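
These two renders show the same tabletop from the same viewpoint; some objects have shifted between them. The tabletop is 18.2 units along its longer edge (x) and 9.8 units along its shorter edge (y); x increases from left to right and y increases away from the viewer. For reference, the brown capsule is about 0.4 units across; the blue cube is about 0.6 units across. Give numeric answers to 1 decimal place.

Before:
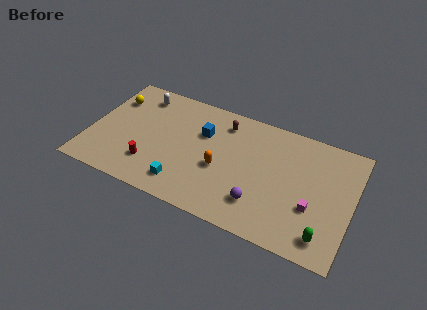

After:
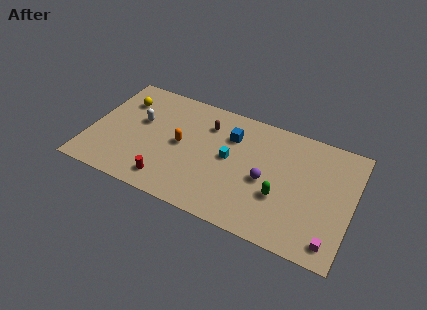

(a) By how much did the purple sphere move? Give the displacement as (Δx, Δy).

(0.2, 2.0)

From the two frames, the purple sphere sits at roughly (12.1, 2.4) before and (12.3, 4.4) after.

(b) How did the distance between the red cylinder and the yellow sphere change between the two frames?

+1.2

Before: roughly 5.7 units apart; after: 6.9. That's 1.2 units further apart.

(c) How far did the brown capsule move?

1.3

The brown capsule was near (9.0, 8.0) before and (7.9, 7.4) after, so it travelled √(1.1² + 0.6²) ≈ 1.3 units.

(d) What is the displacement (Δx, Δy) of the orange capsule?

(-2.9, 0.9)

The orange capsule started near (9.2, 4.1) and ended near (6.3, 5.0).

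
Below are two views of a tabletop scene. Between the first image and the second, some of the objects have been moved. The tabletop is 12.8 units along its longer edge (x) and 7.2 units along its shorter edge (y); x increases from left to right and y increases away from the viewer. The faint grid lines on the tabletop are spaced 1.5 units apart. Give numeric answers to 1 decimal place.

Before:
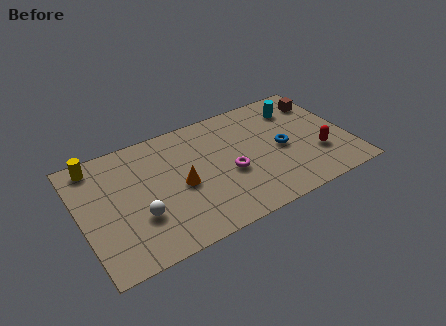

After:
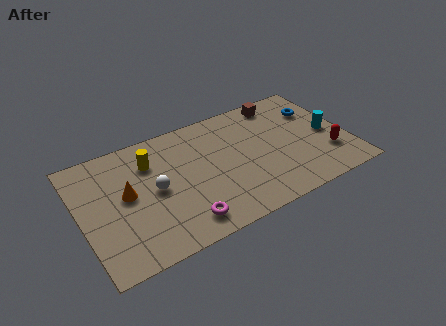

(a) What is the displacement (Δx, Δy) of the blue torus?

(2.0, 1.7)

The blue torus was at about (9.6, 3.4) and moved to about (11.6, 5.1).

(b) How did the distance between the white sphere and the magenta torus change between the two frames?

-1.8

The distance was about 4.4 in the first image and 2.6 in the second, so they moved 1.8 units closer together.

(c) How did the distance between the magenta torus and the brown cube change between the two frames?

+2.0

They were about 5.5 units apart before and 7.5 after — 2.0 units further apart.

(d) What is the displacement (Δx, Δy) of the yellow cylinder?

(2.5, -1.0)

The yellow cylinder was at about (1.0, 6.3) and moved to about (3.5, 5.3).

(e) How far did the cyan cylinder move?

2.5

The cyan cylinder was near (10.7, 5.6) before and (11.9, 3.4) after, so it travelled √(1.2² + 2.2²) ≈ 2.5 units.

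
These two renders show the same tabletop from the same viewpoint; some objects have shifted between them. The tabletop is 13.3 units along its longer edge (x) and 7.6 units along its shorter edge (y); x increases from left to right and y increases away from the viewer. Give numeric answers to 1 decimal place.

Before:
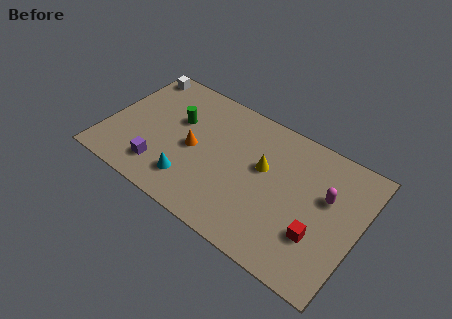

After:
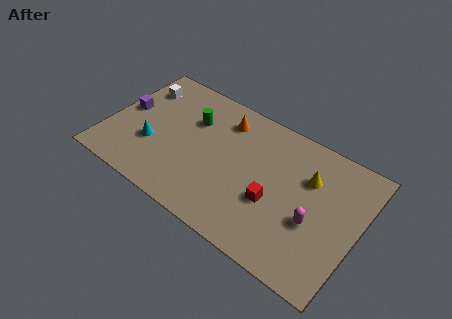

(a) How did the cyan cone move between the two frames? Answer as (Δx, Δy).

(-2.3, 1.0)

From the two frames, the cyan cone sits at roughly (4.8, 1.7) before and (2.5, 2.7) after.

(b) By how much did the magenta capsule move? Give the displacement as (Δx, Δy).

(-0.4, -1.7)

The magenta capsule was at about (11.5, 4.7) and moved to about (11.1, 3.0).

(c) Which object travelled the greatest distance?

the purple cube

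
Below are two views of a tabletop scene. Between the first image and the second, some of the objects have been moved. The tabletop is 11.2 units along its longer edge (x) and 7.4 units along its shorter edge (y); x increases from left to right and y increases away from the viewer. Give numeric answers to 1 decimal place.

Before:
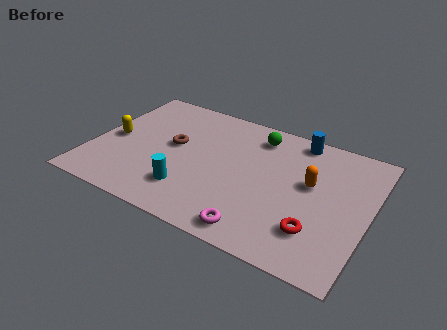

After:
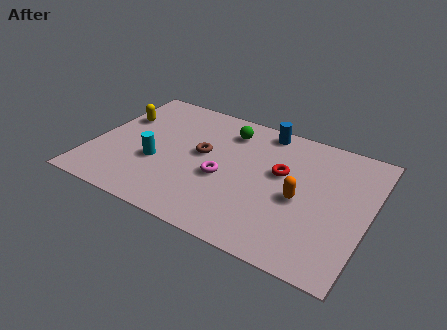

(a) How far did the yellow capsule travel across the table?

1.4

The yellow capsule moved from about (0.8, 3.5) to (0.8, 4.9), a distance of √(0.0² + 1.4²) ≈ 1.4.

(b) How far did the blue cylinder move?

1.4

The blue cylinder was near (8.0, 6.6) before and (6.6, 6.6) after, so it travelled √(1.4² + 0.0²) ≈ 1.4 units.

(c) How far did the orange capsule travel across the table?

1.0

The orange capsule was near (8.8, 4.3) before and (8.5, 3.3) after, so it travelled √(0.3² + 1.0²) ≈ 1.0 units.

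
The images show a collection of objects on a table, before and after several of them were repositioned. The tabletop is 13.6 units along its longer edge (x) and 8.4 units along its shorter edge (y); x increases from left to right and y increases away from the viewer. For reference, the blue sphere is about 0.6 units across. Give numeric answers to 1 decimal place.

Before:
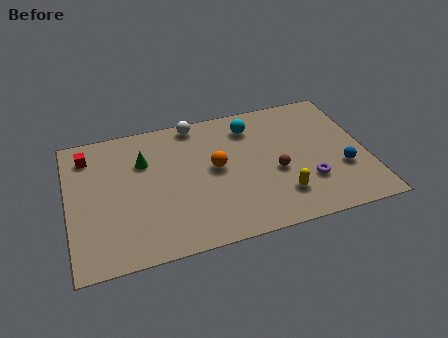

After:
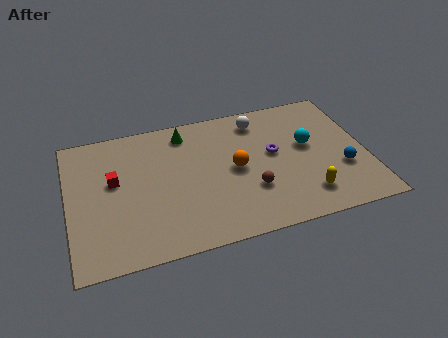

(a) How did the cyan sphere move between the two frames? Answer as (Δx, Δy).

(2.5, -1.9)

From the two frames, the cyan sphere sits at roughly (8.5, 6.7) before and (11.0, 4.8) after.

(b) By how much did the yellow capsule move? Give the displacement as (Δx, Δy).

(1.1, -0.3)

The yellow capsule was at about (9.5, 2.0) and moved to about (10.6, 1.7).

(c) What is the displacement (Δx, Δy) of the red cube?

(1.1, -1.9)

The red cube started near (1.0, 6.8) and ended near (2.1, 4.9).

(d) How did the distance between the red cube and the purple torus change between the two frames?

-3.4

Before: roughly 10.7 units apart; after: 7.3. That's 3.4 units closer together.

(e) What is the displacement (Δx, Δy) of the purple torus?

(-1.4, 2.2)

The purple torus started near (10.8, 2.5) and ended near (9.4, 4.7).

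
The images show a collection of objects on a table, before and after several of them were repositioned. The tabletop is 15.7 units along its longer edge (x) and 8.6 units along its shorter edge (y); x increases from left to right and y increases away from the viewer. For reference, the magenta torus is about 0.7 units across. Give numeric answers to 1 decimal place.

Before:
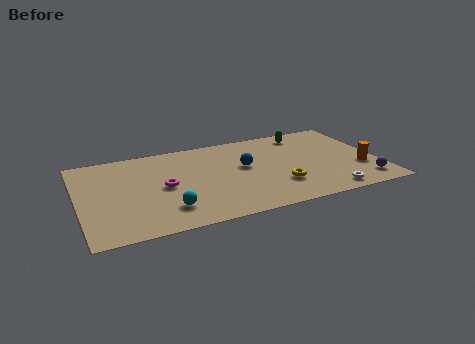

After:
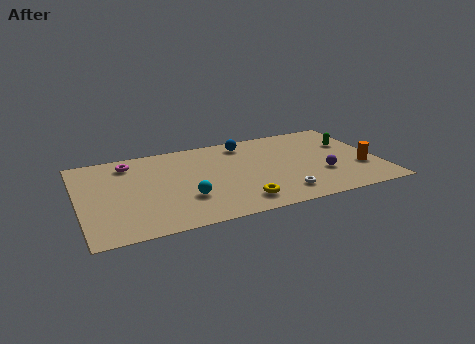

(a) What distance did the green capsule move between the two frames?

2.8

The green capsule moved from about (12.2, 7.3) to (14.4, 5.6), a distance of √(2.2² + 1.7²) ≈ 2.8.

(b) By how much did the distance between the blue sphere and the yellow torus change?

+3.0

The distance was about 2.9 in the first image and 5.9 in the second, so they moved 3.0 units further apart.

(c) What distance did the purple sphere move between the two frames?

2.5

From (14.7, 1.5) to (12.6, 2.9), the purple sphere covered √(2.1² + 1.4²) ≈ 2.5 units.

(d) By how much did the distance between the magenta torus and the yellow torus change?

+1.6

The distance was about 6.1 in the first image and 7.7 in the second, so they moved 1.6 units further apart.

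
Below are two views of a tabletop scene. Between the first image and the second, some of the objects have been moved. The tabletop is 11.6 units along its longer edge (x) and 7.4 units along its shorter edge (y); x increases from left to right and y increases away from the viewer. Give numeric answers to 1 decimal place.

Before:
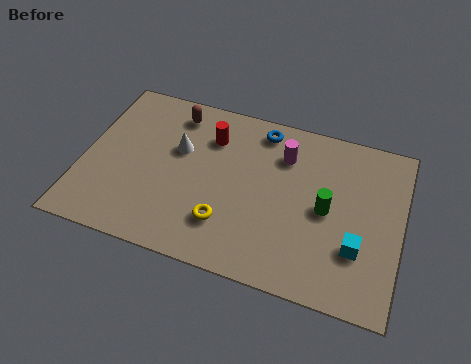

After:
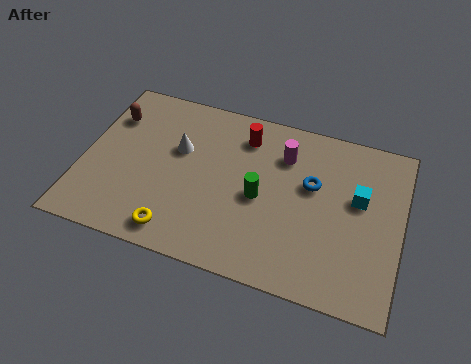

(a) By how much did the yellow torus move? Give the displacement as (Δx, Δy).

(-1.7, -0.9)

The yellow torus was at about (5.4, 1.9) and moved to about (3.7, 1.0).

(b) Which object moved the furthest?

the blue torus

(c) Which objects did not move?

the white cone and the magenta cylinder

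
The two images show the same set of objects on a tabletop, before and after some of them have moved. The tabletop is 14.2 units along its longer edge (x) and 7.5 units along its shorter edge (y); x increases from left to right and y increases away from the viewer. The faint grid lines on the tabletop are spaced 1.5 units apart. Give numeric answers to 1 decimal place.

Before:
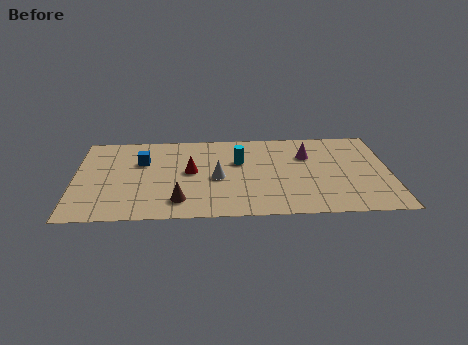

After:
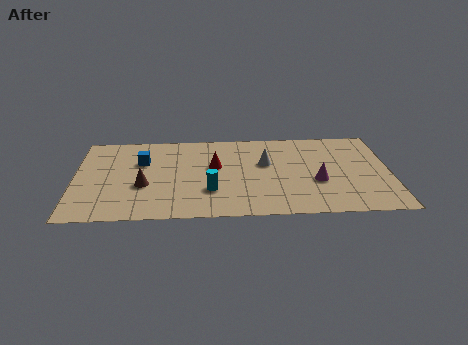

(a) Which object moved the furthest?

the cyan cylinder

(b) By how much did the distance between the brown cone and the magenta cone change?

+0.9

The distance was about 6.9 in the first image and 7.8 in the second, so they moved 0.9 units further apart.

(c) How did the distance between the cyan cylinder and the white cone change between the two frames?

+1.7

Before: roughly 1.7 units apart; after: 3.4. That's 1.7 units further apart.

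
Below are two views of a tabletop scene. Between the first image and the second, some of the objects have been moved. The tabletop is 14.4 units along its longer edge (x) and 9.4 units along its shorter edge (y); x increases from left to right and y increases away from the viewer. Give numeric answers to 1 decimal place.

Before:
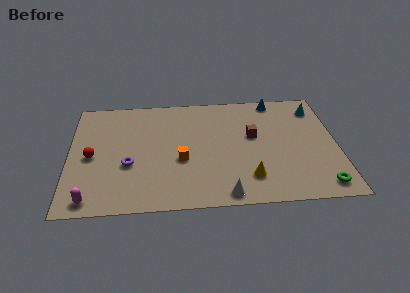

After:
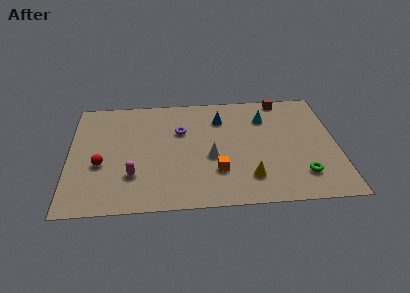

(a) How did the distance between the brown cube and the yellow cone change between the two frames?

+3.4

The distance was about 3.4 in the first image and 6.8 in the second, so they moved 3.4 units further apart.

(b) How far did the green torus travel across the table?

1.3

From (13.4, 1.2) to (12.4, 2.1), the green torus covered √(1.0² + 0.9²) ≈ 1.3 units.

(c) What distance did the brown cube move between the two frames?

3.5

From (9.9, 5.5) to (11.6, 8.6), the brown cube covered √(1.7² + 3.1²) ≈ 3.5 units.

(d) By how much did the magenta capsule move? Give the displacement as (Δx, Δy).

(2.2, 1.7)

The magenta capsule started near (1.2, 1.0) and ended near (3.4, 2.7).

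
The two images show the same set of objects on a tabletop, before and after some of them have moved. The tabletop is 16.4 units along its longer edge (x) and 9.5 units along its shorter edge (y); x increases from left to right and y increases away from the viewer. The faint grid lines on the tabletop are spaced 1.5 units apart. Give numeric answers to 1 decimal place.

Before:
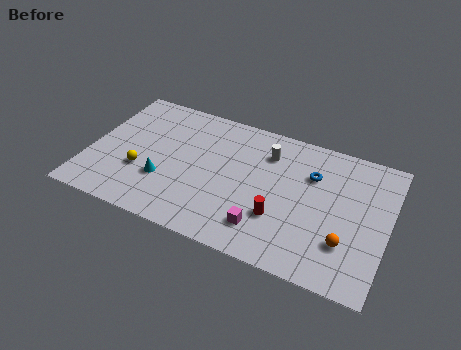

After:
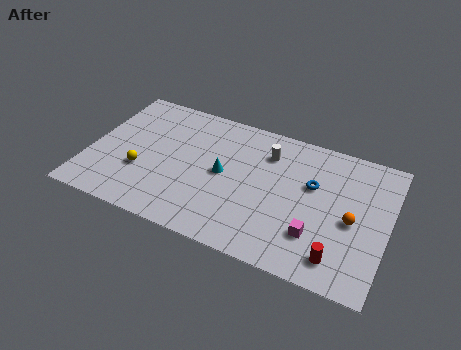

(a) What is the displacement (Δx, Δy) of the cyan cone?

(3.1, 1.7)

The cyan cone started near (4.3, 3.1) and ended near (7.4, 4.8).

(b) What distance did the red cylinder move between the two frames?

3.6

The red cylinder was near (10.7, 3.0) before and (14.0, 1.6) after, so it travelled √(3.3² + 1.4²) ≈ 3.6 units.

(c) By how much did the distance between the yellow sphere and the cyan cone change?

+3.3

The distance was about 1.3 in the first image and 4.6 in the second, so they moved 3.3 units further apart.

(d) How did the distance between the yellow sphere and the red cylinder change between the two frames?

+3.4

Before: roughly 7.7 units apart; after: 11.1. That's 3.4 units further apart.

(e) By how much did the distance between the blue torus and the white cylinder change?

+0.3

The distance was about 2.6 in the first image and 2.9 in the second, so they moved 0.3 units further apart.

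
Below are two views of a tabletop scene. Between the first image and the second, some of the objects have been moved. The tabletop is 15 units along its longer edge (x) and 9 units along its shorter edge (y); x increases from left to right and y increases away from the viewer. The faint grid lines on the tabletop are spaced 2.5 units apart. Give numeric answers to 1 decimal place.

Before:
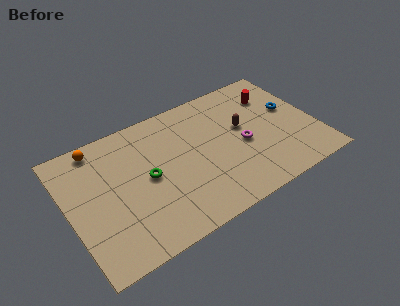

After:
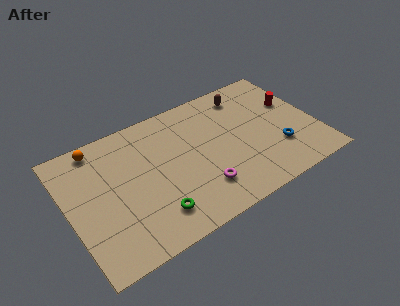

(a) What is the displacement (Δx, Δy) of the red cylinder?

(1.0, -1.1)

The red cylinder started near (12.9, 6.7) and ended near (13.9, 5.6).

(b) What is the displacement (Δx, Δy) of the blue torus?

(-1.2, -2.5)

The blue torus was at about (13.7, 5.2) and moved to about (12.5, 2.7).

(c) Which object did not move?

the orange sphere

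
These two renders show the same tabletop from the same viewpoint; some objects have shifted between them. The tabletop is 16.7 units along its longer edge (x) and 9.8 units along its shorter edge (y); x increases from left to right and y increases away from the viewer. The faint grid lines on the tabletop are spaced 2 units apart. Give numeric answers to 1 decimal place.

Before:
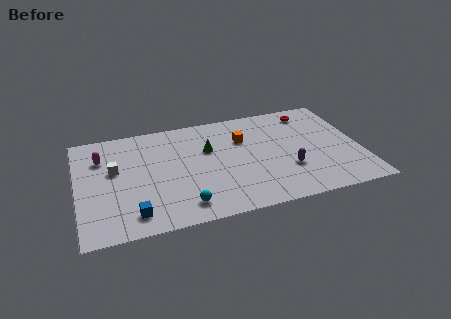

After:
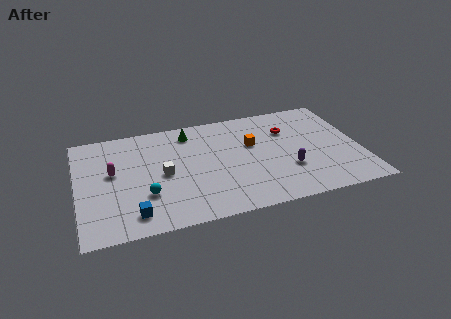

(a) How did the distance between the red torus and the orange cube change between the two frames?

-2.2

The distance was about 4.5 in the first image and 2.3 in the second, so they moved 2.2 units closer together.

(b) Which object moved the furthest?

the white cube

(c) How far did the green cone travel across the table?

2.1

From (7.8, 6.3) to (6.8, 8.2), the green cone covered √(1.0² + 1.9²) ≈ 2.1 units.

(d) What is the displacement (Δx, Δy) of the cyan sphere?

(-2.1, 1.5)

The cyan sphere started near (6.0, 1.6) and ended near (3.9, 3.1).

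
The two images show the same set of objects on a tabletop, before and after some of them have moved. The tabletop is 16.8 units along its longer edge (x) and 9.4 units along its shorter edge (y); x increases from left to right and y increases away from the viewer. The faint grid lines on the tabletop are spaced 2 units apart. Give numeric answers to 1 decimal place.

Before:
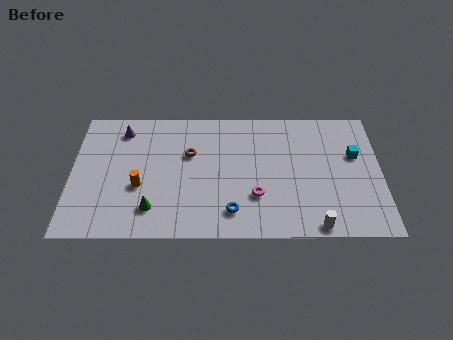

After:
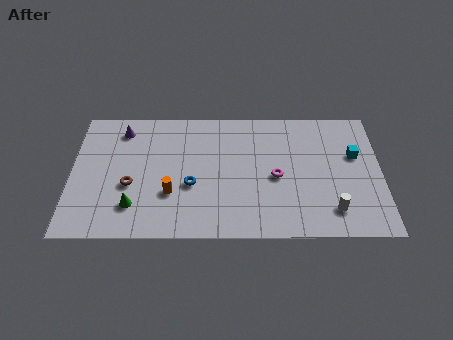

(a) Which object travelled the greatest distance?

the brown torus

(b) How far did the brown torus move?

3.9

The brown torus moved from about (6.4, 6.0) to (3.2, 3.7), a distance of √(3.2² + 2.3²) ≈ 3.9.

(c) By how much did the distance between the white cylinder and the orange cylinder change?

-1.1

The distance was about 9.9 in the first image and 8.8 in the second, so they moved 1.1 units closer together.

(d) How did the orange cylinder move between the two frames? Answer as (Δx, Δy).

(1.7, -0.5)

The orange cylinder started near (3.7, 3.6) and ended near (5.4, 3.1).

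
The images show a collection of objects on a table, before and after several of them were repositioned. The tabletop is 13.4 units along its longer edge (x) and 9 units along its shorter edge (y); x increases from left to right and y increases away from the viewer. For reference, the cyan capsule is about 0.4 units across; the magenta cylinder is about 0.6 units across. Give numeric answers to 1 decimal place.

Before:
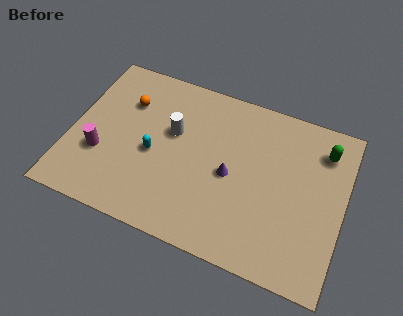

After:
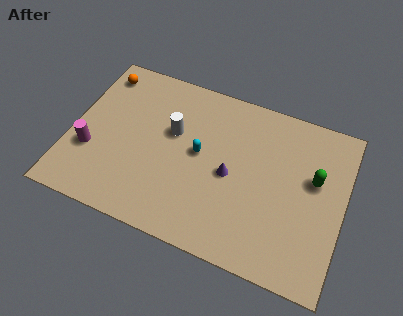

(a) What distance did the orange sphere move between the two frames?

1.9

The orange sphere was near (2.5, 6.4) before and (1.0, 7.6) after, so it travelled √(1.5² + 1.2²) ≈ 1.9 units.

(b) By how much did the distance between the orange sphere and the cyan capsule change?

+3.1

Before: roughly 2.9 units apart; after: 6.0. That's 3.1 units further apart.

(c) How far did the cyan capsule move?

2.3

The cyan capsule moved from about (4.1, 4.0) to (6.3, 4.8), a distance of √(2.2² + 0.8²) ≈ 2.3.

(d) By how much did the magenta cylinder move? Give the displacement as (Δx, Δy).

(-0.5, 0.0)

The magenta cylinder was at about (1.6, 3.1) and moved to about (1.1, 3.1).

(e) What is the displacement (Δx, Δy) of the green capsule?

(-0.3, -1.7)

From the two frames, the green capsule sits at roughly (12.2, 7.1) before and (11.9, 5.4) after.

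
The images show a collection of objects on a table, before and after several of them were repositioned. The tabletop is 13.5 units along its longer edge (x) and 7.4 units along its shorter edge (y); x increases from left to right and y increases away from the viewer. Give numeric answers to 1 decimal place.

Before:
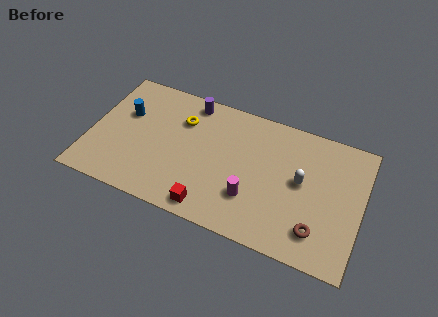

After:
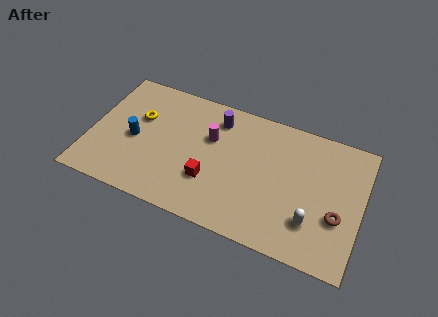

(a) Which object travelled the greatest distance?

the magenta cylinder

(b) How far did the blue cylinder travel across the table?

1.4

The blue cylinder moved from about (1.6, 4.7) to (2.2, 3.4), a distance of √(0.6² + 1.3²) ≈ 1.4.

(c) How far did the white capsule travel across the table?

2.1

The white capsule was near (10.5, 4.0) before and (11.2, 2.0) after, so it travelled √(0.7² + 2.0²) ≈ 2.1 units.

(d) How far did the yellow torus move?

2.2

The yellow torus was near (4.4, 5.3) before and (2.3, 4.7) after, so it travelled √(2.1² + 0.6²) ≈ 2.2 units.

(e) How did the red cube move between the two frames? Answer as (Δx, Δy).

(-0.2, 1.5)

The red cube was at about (6.3, 0.9) and moved to about (6.1, 2.4).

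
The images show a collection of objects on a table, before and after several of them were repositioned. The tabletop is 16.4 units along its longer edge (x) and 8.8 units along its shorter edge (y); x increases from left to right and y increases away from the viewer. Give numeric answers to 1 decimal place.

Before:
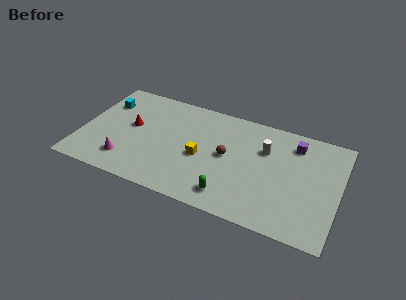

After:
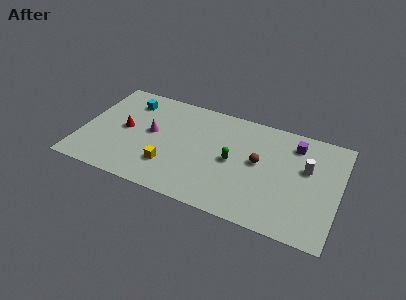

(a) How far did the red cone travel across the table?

0.6

The red cone moved from about (3.1, 4.9) to (2.7, 4.5), a distance of √(0.4² + 0.4²) ≈ 0.6.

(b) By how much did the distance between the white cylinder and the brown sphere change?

+0.4

They were about 2.7 units apart before and 3.1 after — 0.4 units further apart.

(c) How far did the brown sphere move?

2.0

The brown sphere moved from about (9.3, 4.6) to (11.3, 4.8), a distance of √(2.0² + 0.2²) ≈ 2.0.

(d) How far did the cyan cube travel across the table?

1.6

The cyan cube moved from about (1.2, 6.4) to (2.7, 7.0), a distance of √(1.5² + 0.6²) ≈ 1.6.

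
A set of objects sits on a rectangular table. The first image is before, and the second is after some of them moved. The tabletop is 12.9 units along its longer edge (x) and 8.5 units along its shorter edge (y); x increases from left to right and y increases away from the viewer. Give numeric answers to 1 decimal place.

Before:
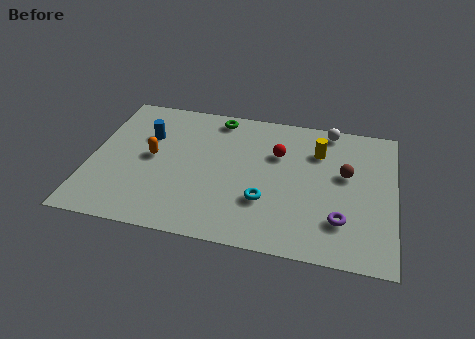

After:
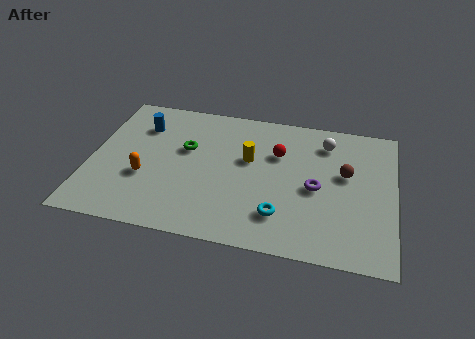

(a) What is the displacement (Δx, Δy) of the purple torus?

(-1.1, 1.7)

From the two frames, the purple torus sits at roughly (10.7, 2.2) before and (9.6, 3.9) after.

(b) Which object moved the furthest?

the yellow cylinder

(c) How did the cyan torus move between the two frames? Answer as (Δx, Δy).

(0.7, -0.7)

From the two frames, the cyan torus sits at roughly (7.5, 2.7) before and (8.2, 2.0) after.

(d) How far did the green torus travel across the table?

2.6

From (5.2, 7.5) to (4.0, 5.2), the green torus covered √(1.2² + 2.3²) ≈ 2.6 units.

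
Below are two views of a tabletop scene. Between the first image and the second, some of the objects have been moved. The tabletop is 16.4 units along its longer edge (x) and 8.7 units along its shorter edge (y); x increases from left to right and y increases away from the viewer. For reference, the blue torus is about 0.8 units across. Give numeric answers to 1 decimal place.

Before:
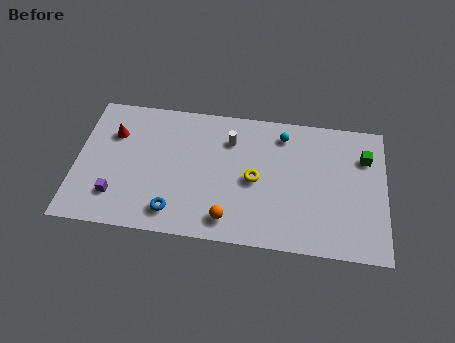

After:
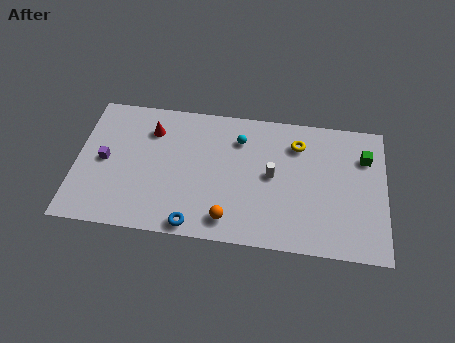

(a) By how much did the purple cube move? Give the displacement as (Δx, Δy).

(-0.7, 2.2)

The purple cube started near (2.2, 2.1) and ended near (1.5, 4.3).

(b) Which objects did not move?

the green cube and the orange sphere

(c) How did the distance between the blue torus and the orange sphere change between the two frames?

-1.0

They were about 2.9 units apart before and 1.9 after — 1.0 units closer together.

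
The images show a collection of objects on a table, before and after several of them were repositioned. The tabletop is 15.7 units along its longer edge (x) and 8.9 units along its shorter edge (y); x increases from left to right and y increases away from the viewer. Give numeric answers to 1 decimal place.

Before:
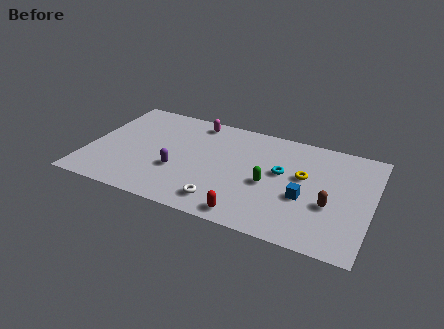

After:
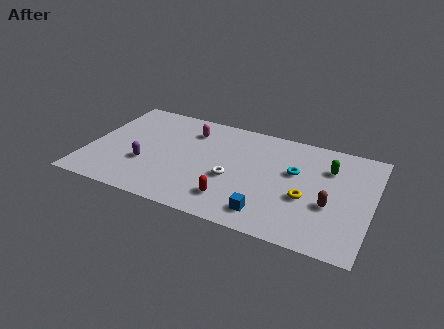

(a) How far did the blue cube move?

2.7

The blue cube was near (12.1, 3.5) before and (10.3, 1.5) after, so it travelled √(1.8² + 2.0²) ≈ 2.7 units.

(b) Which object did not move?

the brown capsule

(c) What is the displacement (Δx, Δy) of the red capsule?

(-1.0, 0.9)

The red capsule started near (9.3, 1.0) and ended near (8.3, 1.9).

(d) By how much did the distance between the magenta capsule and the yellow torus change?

+0.8

The distance was about 6.8 in the first image and 7.6 in the second, so they moved 0.8 units further apart.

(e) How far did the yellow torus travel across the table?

1.7

From (11.9, 5.2) to (12.2, 3.5), the yellow torus covered √(0.3² + 1.7²) ≈ 1.7 units.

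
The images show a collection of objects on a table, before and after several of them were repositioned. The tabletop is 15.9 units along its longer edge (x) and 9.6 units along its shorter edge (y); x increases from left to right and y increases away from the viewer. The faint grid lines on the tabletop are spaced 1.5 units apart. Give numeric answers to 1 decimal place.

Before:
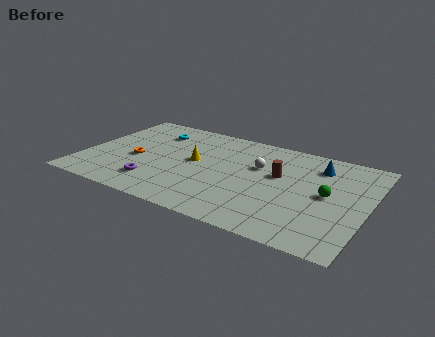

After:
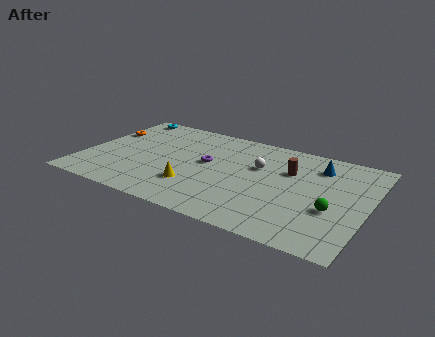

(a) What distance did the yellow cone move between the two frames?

2.5

From (6.2, 5.2) to (6.5, 2.7), the yellow cone covered √(0.3² + 2.5²) ≈ 2.5 units.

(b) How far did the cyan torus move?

2.5

The cyan torus moved from about (3.5, 7.4) to (1.4, 8.7), a distance of √(2.1² + 1.3²) ≈ 2.5.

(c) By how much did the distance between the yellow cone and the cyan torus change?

+4.4

They were about 3.5 units apart before and 7.9 after — 4.4 units further apart.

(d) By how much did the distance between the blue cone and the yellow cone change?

+0.9

Before: roughly 7.1 units apart; after: 8.0. That's 0.9 units further apart.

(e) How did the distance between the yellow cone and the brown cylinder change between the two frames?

+1.4

They were about 4.7 units apart before and 6.1 after — 1.4 units further apart.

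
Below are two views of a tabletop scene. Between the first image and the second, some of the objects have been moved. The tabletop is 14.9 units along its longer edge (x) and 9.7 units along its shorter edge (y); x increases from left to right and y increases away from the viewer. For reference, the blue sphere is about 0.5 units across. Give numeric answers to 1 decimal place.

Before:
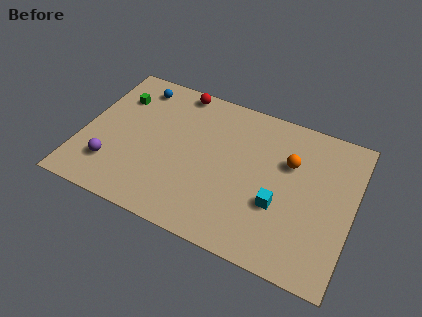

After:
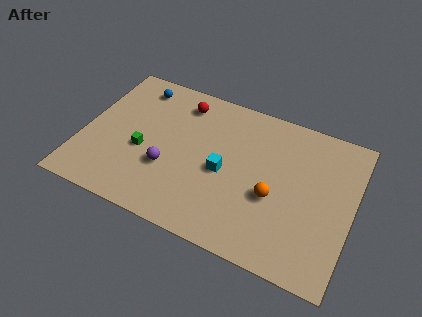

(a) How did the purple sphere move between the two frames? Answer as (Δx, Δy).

(3.0, 1.0)

The purple sphere was at about (1.9, 2.4) and moved to about (4.9, 3.4).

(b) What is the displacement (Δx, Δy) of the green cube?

(1.8, -3.1)

The green cube started near (1.6, 7.1) and ended near (3.4, 4.0).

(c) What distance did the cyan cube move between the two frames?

3.2

The cyan cube moved from about (11.0, 3.5) to (7.9, 4.4), a distance of √(3.1² + 0.9²) ≈ 3.2.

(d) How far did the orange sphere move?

2.6

The orange sphere was near (11.3, 6.4) before and (10.7, 3.9) after, so it travelled √(0.6² + 2.5²) ≈ 2.6 units.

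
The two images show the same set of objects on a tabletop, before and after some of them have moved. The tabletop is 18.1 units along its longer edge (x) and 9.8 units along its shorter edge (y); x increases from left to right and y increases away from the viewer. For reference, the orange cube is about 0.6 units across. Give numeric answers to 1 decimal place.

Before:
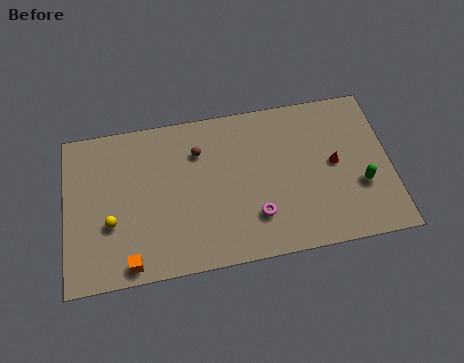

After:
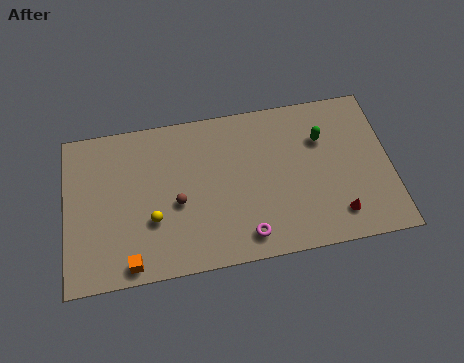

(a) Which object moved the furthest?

the green capsule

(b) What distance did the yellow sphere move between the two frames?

2.3

The yellow sphere was near (2.5, 3.6) before and (4.8, 3.4) after, so it travelled √(2.3² + 0.2²) ≈ 2.3 units.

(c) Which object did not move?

the orange cube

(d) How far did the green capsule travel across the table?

3.9

The green capsule was near (16.4, 3.5) before and (14.4, 6.8) after, so it travelled √(2.0² + 3.3²) ≈ 3.9 units.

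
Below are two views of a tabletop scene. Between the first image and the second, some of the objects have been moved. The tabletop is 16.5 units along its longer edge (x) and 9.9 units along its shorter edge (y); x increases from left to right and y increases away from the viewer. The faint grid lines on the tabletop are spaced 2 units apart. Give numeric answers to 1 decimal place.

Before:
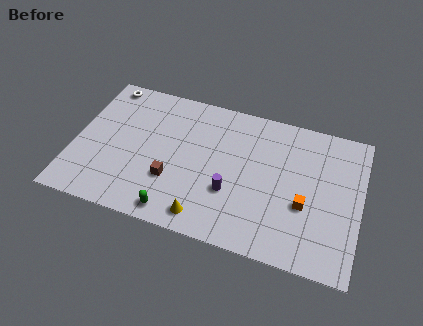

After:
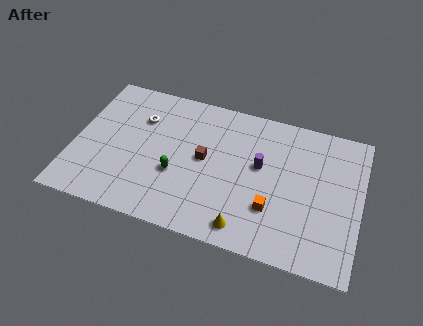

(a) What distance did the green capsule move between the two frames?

2.6

The green capsule moved from about (6.2, 1.1) to (6.0, 3.7), a distance of √(0.2² + 2.6²) ≈ 2.6.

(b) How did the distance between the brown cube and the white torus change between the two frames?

-3.0

They were about 7.3 units apart before and 4.3 after — 3.0 units closer together.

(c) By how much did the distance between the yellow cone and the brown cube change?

+1.9

The distance was about 2.8 in the first image and 4.7 in the second, so they moved 1.9 units further apart.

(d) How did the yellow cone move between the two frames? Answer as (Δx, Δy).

(2.3, 0.0)

From the two frames, the yellow cone sits at roughly (7.9, 1.3) before and (10.2, 1.3) after.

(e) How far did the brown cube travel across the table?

2.6

From (5.8, 3.2) to (7.5, 5.2), the brown cube covered √(1.7² + 2.0²) ≈ 2.6 units.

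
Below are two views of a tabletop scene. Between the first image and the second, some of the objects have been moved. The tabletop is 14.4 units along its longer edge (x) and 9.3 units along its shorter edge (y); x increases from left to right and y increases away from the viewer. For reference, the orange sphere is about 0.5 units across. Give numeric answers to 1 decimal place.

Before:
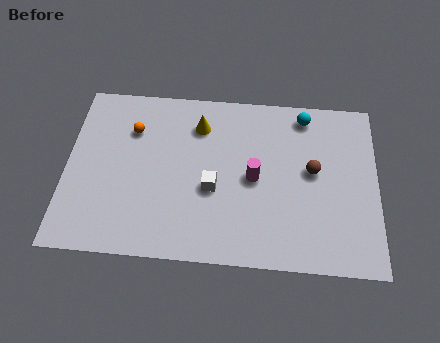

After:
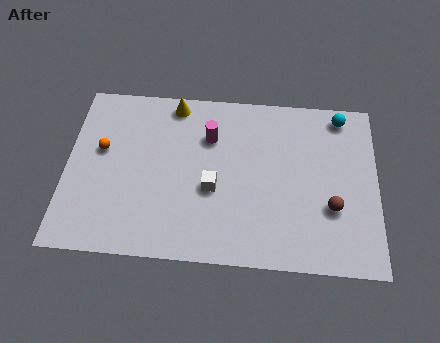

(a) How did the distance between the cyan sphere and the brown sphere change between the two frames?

+2.0

Before: roughly 3.0 units apart; after: 5.0. That's 2.0 units further apart.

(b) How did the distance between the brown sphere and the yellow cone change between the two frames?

+3.3

The distance was about 5.7 in the first image and 9.0 in the second, so they moved 3.3 units further apart.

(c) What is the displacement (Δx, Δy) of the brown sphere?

(0.9, -1.9)

The brown sphere started near (11.4, 5.1) and ended near (12.3, 3.2).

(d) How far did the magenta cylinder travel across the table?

3.0

The magenta cylinder moved from about (8.7, 4.5) to (6.6, 6.6), a distance of √(2.1² + 2.1²) ≈ 3.0.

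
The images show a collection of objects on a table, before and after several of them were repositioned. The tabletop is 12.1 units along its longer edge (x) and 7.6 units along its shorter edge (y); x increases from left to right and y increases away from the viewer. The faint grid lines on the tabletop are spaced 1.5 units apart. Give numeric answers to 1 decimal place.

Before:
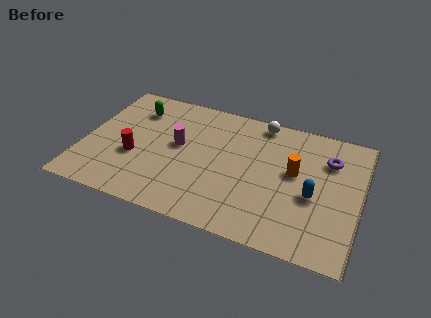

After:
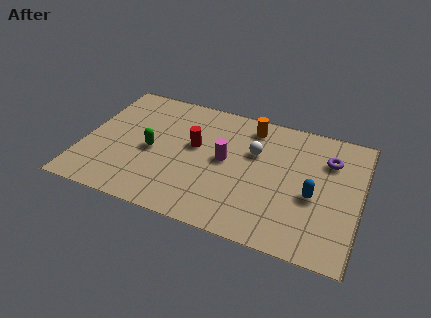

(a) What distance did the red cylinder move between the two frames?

2.9

From (2.3, 2.9) to (4.8, 4.4), the red cylinder covered √(2.5² + 1.5²) ≈ 2.9 units.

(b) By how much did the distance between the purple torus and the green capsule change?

-0.7

They were about 8.6 units apart before and 7.9 after — 0.7 units closer together.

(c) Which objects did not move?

the blue capsule and the purple torus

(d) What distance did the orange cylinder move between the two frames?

3.0

The orange cylinder moved from about (9.2, 4.3) to (7.1, 6.4), a distance of √(2.1² + 2.1²) ≈ 3.0.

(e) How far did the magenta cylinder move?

2.1

The magenta cylinder was near (4.1, 4.2) before and (6.2, 4.0) after, so it travelled √(2.1² + 0.2²) ≈ 2.1 units.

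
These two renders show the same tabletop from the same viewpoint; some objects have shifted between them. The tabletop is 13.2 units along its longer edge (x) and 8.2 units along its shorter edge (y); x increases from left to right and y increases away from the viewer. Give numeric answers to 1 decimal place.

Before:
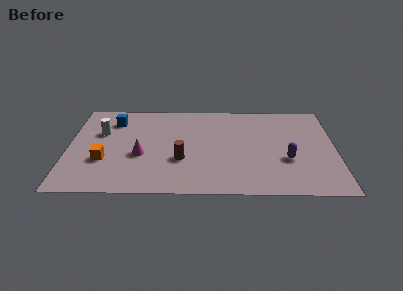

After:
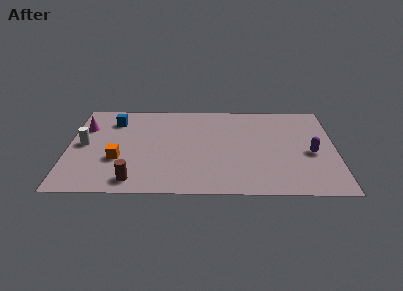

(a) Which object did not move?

the blue cube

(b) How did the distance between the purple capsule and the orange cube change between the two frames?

+0.5

Before: roughly 9.0 units apart; after: 9.5. That's 0.5 units further apart.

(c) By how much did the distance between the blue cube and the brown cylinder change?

+0.5

The distance was about 4.9 in the first image and 5.4 in the second, so they moved 0.5 units further apart.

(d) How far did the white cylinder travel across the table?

1.4

The white cylinder was near (1.6, 5.3) before and (0.8, 4.2) after, so it travelled √(0.8² + 1.1²) ≈ 1.4 units.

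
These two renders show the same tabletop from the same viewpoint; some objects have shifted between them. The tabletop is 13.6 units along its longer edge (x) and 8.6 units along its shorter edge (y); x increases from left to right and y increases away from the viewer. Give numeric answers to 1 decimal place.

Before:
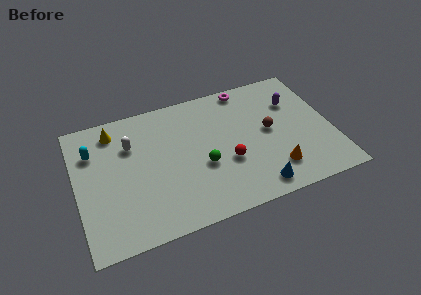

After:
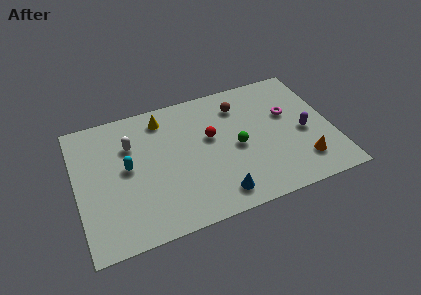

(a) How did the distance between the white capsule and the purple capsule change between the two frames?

+0.6

Before: roughly 8.8 units apart; after: 9.4. That's 0.6 units further apart.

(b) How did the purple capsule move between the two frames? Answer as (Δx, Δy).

(0.3, -2.2)

The purple capsule started near (11.8, 6.0) and ended near (12.1, 3.8).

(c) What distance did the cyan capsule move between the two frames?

2.3

From (1.0, 6.2) to (2.7, 4.6), the cyan capsule covered √(1.7² + 1.6²) ≈ 2.3 units.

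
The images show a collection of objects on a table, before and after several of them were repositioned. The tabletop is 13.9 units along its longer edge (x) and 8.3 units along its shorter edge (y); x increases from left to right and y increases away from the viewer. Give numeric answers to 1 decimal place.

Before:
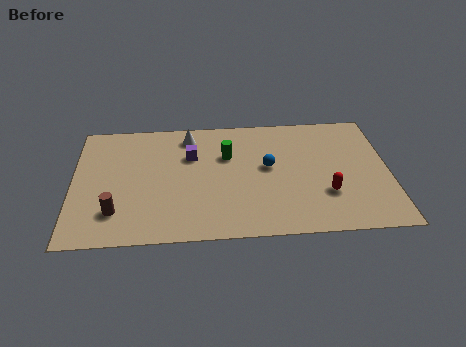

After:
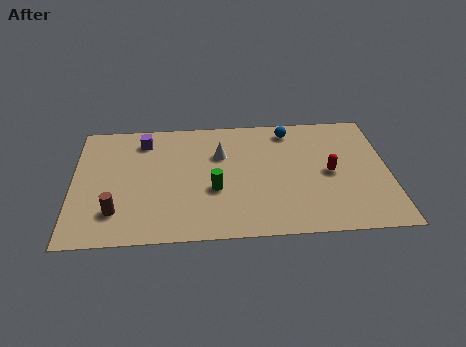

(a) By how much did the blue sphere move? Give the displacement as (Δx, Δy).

(1.0, 2.5)

From the two frames, the blue sphere sits at roughly (8.6, 4.6) before and (9.6, 7.1) after.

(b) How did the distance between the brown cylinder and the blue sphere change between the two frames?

+2.0

They were about 7.2 units apart before and 9.2 after — 2.0 units further apart.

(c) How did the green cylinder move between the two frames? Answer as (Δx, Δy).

(-0.6, -2.3)

The green cylinder started near (6.8, 5.5) and ended near (6.2, 3.2).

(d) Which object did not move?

the brown cylinder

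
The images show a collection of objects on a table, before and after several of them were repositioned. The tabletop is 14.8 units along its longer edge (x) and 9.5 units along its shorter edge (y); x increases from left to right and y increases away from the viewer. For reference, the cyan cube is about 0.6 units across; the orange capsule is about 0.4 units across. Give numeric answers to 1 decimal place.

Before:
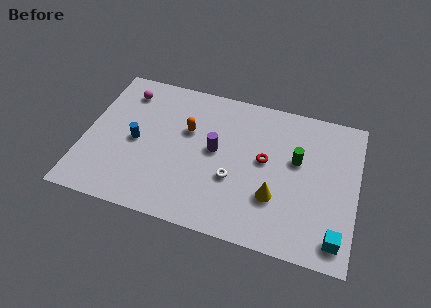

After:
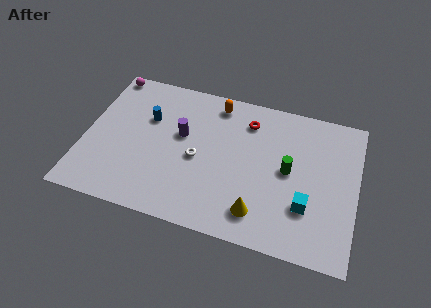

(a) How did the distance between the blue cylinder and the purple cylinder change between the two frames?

-2.3

Before: roughly 4.3 units apart; after: 2.0. That's 2.3 units closer together.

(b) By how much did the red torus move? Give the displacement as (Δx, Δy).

(-1.1, 2.3)

The red torus was at about (9.8, 5.2) and moved to about (8.7, 7.5).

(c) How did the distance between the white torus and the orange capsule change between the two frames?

+0.3

Before: roughly 3.7 units apart; after: 4.0. That's 0.3 units further apart.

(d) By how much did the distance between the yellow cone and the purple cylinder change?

+1.9

Before: roughly 4.0 units apart; after: 5.9. That's 1.9 units further apart.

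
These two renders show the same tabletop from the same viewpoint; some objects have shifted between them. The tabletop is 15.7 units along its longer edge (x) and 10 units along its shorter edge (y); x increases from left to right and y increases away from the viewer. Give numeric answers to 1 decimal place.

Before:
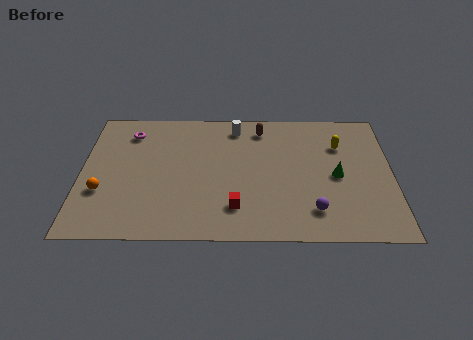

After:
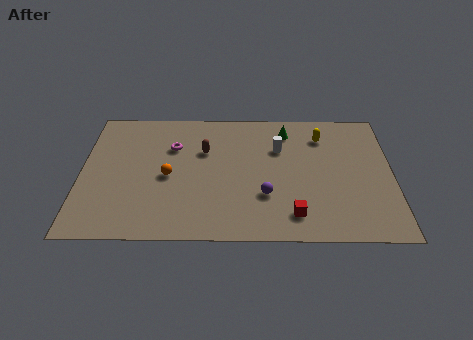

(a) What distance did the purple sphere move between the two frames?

2.6

From (11.7, 2.1) to (9.3, 3.2), the purple sphere covered √(2.4² + 1.1²) ≈ 2.6 units.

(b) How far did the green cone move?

4.3

From (12.9, 4.7) to (10.4, 8.2), the green cone covered √(2.5² + 3.5²) ≈ 4.3 units.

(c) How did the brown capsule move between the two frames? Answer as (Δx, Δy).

(-2.9, -1.8)

From the two frames, the brown capsule sits at roughly (9.1, 8.4) before and (6.2, 6.6) after.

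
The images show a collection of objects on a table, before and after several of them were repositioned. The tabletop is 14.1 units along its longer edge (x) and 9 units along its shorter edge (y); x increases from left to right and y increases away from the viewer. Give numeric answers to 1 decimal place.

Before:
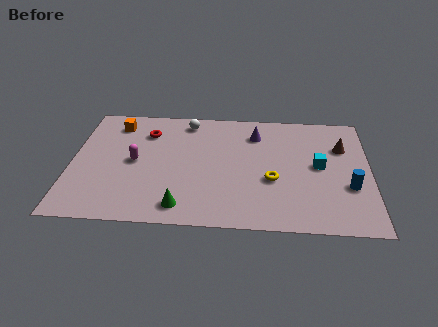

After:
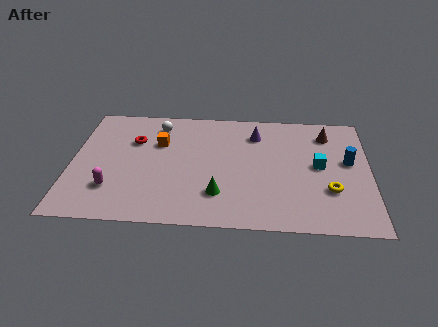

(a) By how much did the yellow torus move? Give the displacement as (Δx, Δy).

(2.7, -0.6)

The yellow torus started near (9.5, 3.5) and ended near (12.2, 2.9).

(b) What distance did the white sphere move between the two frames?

1.5

The white sphere moved from about (5.4, 7.8) to (4.0, 7.4), a distance of √(1.4² + 0.4²) ≈ 1.5.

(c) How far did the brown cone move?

1.2

The brown cone was near (12.8, 6.2) before and (12.1, 7.2) after, so it travelled √(0.7² + 1.0²) ≈ 1.2 units.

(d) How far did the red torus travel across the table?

0.9

The red torus was near (3.5, 6.8) before and (2.9, 6.1) after, so it travelled √(0.6² + 0.7²) ≈ 0.9 units.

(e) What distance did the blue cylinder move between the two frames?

1.9

The blue cylinder moved from about (13.1, 3.2) to (13.1, 5.1), a distance of √(0.0² + 1.9²) ≈ 1.9.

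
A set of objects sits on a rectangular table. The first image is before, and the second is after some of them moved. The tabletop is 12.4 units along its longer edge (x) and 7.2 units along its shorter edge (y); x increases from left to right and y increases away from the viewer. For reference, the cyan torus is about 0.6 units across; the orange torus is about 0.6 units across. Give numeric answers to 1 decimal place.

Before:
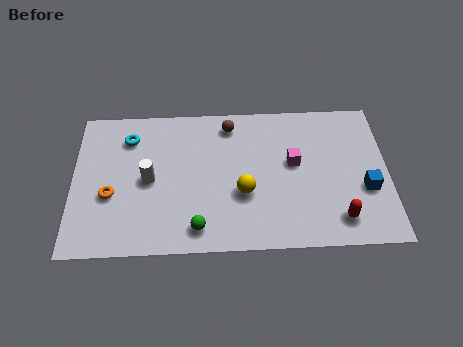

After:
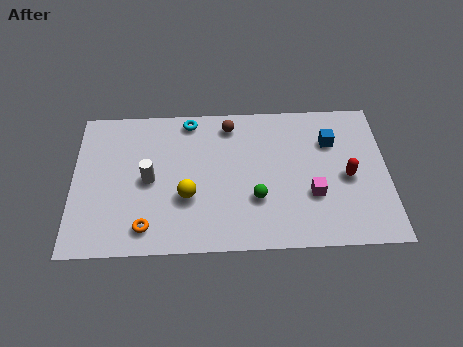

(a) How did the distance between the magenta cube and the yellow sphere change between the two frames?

+2.5

They were about 2.4 units apart before and 4.9 after — 2.5 units further apart.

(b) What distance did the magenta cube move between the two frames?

1.7

The magenta cube moved from about (8.7, 4.1) to (9.4, 2.5), a distance of √(0.7² + 1.6²) ≈ 1.7.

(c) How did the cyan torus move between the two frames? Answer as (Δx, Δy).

(2.4, 0.8)

The cyan torus started near (2.2, 5.6) and ended near (4.6, 6.4).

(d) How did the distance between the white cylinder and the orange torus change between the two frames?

+0.6

They were about 1.7 units apart before and 2.3 after — 0.6 units further apart.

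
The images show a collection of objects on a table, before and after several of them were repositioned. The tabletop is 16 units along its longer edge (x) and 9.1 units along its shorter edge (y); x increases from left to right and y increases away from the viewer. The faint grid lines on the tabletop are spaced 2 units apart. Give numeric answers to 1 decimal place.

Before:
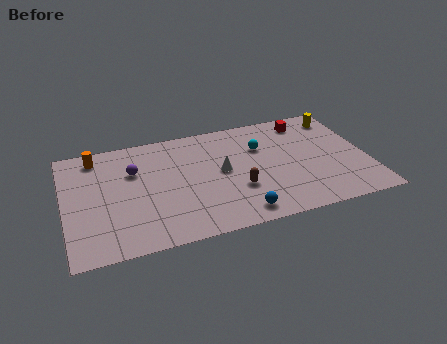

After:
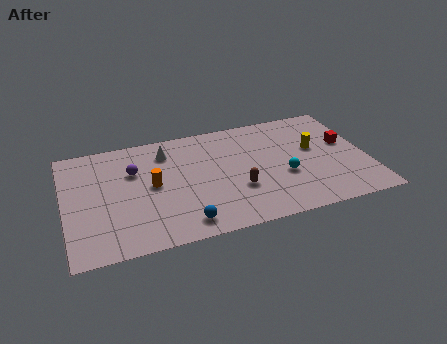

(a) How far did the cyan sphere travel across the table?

2.9

From (10.5, 6.2) to (11.5, 3.5), the cyan sphere covered √(1.0² + 2.7²) ≈ 2.9 units.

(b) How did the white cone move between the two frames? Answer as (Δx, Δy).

(-2.8, 2.4)

The white cone started near (8.3, 4.8) and ended near (5.5, 7.2).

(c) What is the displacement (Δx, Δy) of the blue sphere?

(-2.9, 0.1)

The blue sphere started near (8.9, 1.2) and ended near (6.0, 1.3).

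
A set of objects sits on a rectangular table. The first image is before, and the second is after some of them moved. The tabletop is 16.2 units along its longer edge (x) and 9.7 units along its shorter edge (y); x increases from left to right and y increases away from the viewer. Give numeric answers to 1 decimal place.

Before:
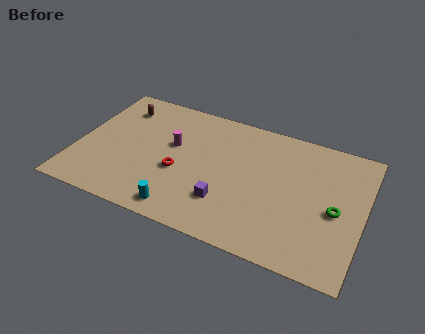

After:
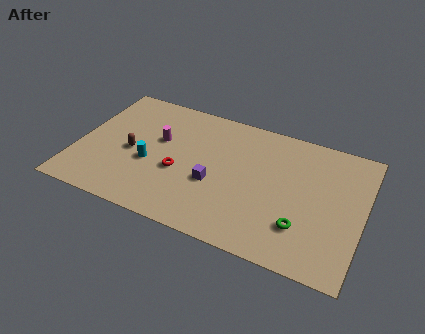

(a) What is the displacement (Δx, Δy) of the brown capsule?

(1.1, -3.3)

From the two frames, the brown capsule sits at roughly (2.0, 7.7) before and (3.1, 4.4) after.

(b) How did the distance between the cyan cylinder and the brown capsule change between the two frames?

-6.6

They were about 7.8 units apart before and 1.2 after — 6.6 units closer together.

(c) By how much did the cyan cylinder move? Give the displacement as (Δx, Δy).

(-2.2, 2.7)

The cyan cylinder was at about (6.4, 1.2) and moved to about (4.2, 3.9).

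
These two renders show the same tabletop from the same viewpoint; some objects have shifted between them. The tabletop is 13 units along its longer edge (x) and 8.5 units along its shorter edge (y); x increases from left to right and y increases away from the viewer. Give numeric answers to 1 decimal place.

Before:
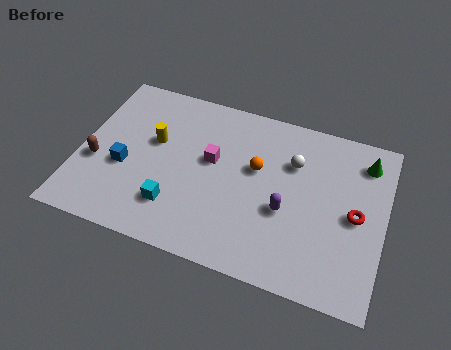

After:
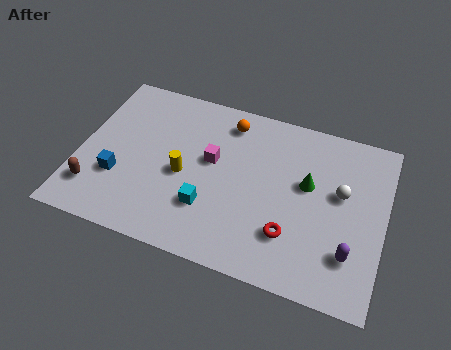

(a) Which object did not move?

the magenta cube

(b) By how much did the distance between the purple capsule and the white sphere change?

+0.4

They were about 2.5 units apart before and 2.9 after — 0.4 units further apart.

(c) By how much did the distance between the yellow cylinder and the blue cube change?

+0.9

Before: roughly 2.0 units apart; after: 2.9. That's 0.9 units further apart.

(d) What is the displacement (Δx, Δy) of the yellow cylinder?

(1.4, -1.3)

The yellow cylinder started near (3.1, 5.1) and ended near (4.5, 3.8).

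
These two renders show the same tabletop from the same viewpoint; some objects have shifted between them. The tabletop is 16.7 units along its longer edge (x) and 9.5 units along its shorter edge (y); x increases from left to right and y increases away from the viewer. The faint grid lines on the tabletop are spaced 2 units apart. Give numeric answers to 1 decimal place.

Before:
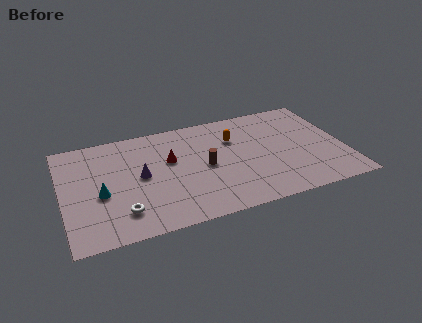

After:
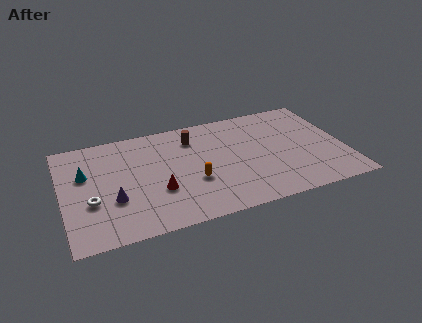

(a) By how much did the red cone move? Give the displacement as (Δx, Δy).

(-0.9, -2.5)

The red cone started near (6.4, 5.8) and ended near (5.5, 3.3).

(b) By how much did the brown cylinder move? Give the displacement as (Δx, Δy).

(-0.5, 2.8)

The brown cylinder was at about (8.4, 4.6) and moved to about (7.9, 7.4).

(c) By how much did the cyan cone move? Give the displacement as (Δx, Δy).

(-0.8, 2.0)

The cyan cone started near (2.2, 4.0) and ended near (1.4, 6.0).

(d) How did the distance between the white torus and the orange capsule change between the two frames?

-2.3

They were about 8.3 units apart before and 6.0 after — 2.3 units closer together.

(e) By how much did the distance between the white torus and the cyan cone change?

+0.3

Before: roughly 2.2 units apart; after: 2.5. That's 0.3 units further apart.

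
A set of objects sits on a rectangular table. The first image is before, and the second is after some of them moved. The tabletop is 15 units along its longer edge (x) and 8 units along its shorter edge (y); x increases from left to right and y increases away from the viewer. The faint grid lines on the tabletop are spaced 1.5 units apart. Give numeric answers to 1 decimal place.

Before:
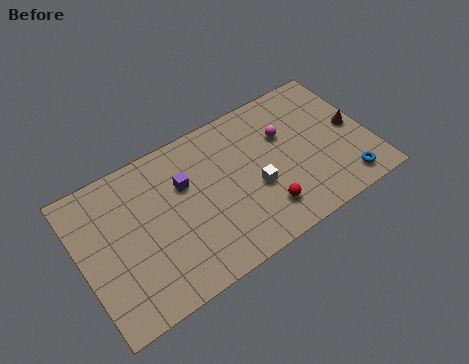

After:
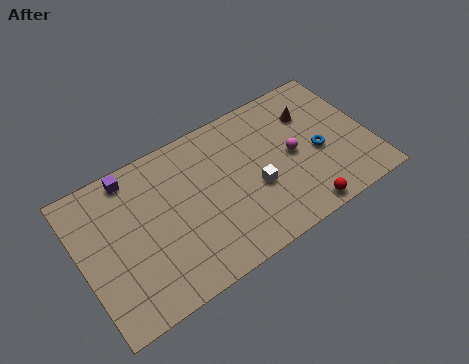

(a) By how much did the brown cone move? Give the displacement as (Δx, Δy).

(-1.9, 1.8)

The brown cone was at about (14.2, 4.0) and moved to about (12.3, 5.8).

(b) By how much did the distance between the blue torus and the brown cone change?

-0.6

Before: roughly 2.9 units apart; after: 2.3. That's 0.6 units closer together.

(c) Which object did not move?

the white cube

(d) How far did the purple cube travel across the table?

3.1

The purple cube was near (5.5, 5.3) before and (3.0, 7.1) after, so it travelled √(2.5² + 1.8²) ≈ 3.1 units.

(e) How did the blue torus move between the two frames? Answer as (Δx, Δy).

(-1.0, 2.3)

The blue torus was at about (13.3, 1.2) and moved to about (12.3, 3.5).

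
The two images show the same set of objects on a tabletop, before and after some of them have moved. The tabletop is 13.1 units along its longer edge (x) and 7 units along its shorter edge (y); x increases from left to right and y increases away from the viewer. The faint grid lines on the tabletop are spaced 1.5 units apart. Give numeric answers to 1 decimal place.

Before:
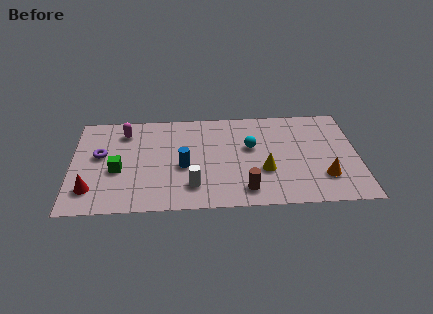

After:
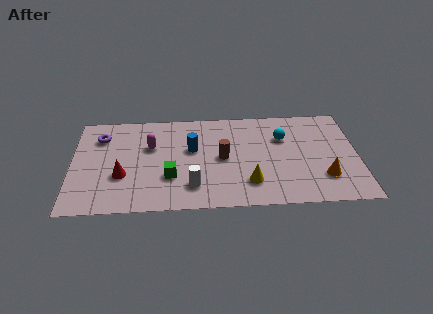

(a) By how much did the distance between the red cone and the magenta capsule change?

-1.9

They were about 4.3 units apart before and 2.4 after — 1.9 units closer together.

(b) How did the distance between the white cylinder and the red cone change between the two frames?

-1.3

They were about 4.6 units apart before and 3.3 after — 1.3 units closer together.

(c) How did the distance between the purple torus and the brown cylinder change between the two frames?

-1.3

Before: roughly 7.2 units apart; after: 5.9. That's 1.3 units closer together.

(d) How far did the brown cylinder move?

2.5

The brown cylinder moved from about (7.9, 1.2) to (6.9, 3.5), a distance of √(1.0² + 2.3²) ≈ 2.5.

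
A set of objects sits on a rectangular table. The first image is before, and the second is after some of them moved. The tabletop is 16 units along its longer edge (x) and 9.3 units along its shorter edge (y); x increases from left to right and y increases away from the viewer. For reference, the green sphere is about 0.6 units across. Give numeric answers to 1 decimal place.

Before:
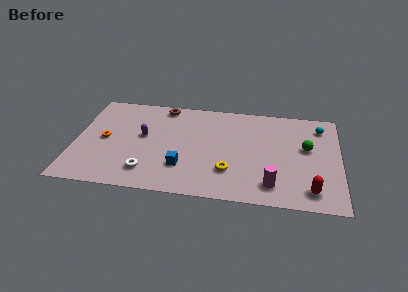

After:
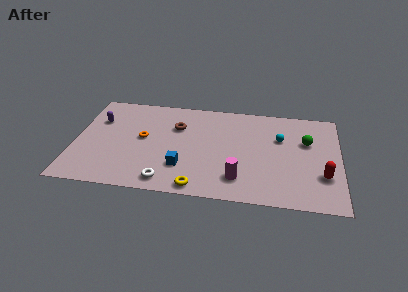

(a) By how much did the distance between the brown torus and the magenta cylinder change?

-3.6

Before: roughly 9.5 units apart; after: 5.9. That's 3.6 units closer together.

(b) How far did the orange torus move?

2.3

The orange torus was near (1.8, 4.6) before and (4.1, 5.0) after, so it travelled √(2.3² + 0.4²) ≈ 2.3 units.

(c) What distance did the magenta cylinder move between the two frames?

2.0

The magenta cylinder was near (12.0, 1.7) before and (10.0, 2.0) after, so it travelled √(2.0² + 0.3²) ≈ 2.0 units.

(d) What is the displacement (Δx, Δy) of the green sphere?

(0.0, 0.6)

From the two frames, the green sphere sits at roughly (14.0, 5.4) before and (14.0, 6.0) after.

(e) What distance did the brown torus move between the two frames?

2.1

The brown torus moved from about (5.2, 8.3) to (6.1, 6.4), a distance of √(0.9² + 1.9²) ≈ 2.1.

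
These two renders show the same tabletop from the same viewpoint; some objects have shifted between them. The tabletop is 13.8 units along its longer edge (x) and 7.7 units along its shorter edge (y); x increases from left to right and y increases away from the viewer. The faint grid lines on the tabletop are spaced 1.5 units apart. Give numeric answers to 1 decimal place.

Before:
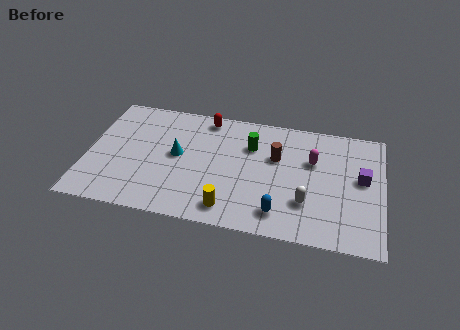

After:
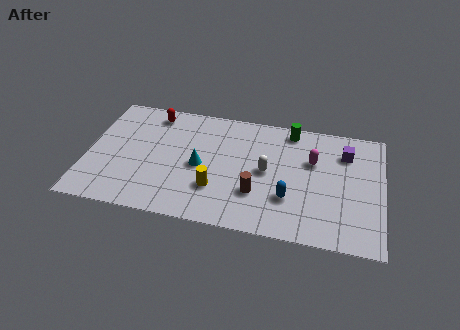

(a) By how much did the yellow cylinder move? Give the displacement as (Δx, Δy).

(-0.7, 1.1)

From the two frames, the yellow cylinder sits at roughly (6.8, 1.2) before and (6.1, 2.3) after.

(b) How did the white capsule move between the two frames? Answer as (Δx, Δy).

(-1.9, 1.6)

The white capsule was at about (10.3, 2.3) and moved to about (8.4, 3.9).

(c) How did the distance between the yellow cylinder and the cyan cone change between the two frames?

-2.4

They were about 3.9 units apart before and 1.5 after — 2.4 units closer together.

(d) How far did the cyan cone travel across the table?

1.2

The cyan cone was near (4.2, 4.1) before and (5.3, 3.6) after, so it travelled √(1.1² + 0.5²) ≈ 1.2 units.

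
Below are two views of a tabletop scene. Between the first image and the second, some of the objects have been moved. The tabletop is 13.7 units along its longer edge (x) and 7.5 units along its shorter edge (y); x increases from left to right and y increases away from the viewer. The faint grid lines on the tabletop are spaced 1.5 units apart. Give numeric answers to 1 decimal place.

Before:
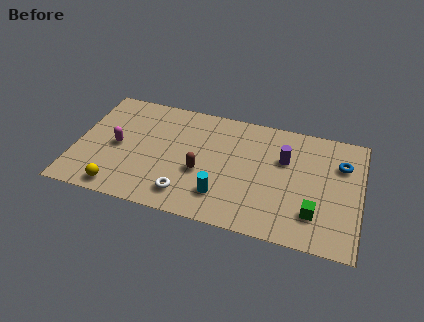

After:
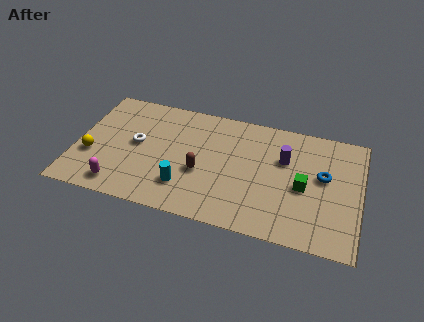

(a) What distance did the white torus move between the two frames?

3.7

From (5.5, 1.4) to (2.9, 4.0), the white torus covered √(2.6² + 2.6²) ≈ 3.7 units.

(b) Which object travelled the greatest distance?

the white torus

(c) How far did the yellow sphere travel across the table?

2.3

From (2.3, 0.9) to (0.8, 2.7), the yellow sphere covered √(1.5² + 1.8²) ≈ 2.3 units.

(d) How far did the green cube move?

1.6

The green cube moved from about (11.6, 1.9) to (11.0, 3.4), a distance of √(0.6² + 1.5²) ≈ 1.6.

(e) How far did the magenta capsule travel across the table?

2.5

The magenta capsule moved from about (2.0, 3.6) to (2.3, 1.1), a distance of √(0.3² + 2.5²) ≈ 2.5.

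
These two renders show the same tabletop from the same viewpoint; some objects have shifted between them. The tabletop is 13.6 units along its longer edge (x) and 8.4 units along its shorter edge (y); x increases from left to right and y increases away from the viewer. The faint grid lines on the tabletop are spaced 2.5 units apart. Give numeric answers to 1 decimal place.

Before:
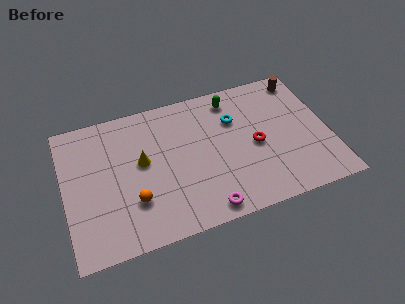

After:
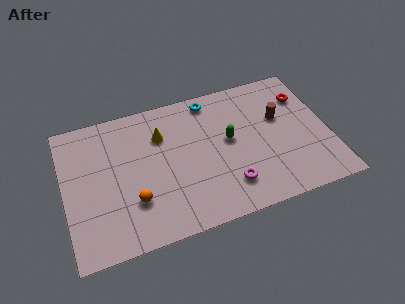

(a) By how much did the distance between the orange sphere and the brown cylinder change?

-2.1

Before: roughly 10.4 units apart; after: 8.3. That's 2.1 units closer together.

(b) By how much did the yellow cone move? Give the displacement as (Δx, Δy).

(1.1, 1.3)

The yellow cone was at about (4.0, 4.7) and moved to about (5.1, 6.0).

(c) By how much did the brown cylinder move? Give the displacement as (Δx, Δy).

(-1.4, -2.1)

The brown cylinder started near (12.6, 7.3) and ended near (11.2, 5.2).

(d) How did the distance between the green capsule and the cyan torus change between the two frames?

+1.6

The distance was about 1.3 in the first image and 2.9 in the second, so they moved 1.6 units further apart.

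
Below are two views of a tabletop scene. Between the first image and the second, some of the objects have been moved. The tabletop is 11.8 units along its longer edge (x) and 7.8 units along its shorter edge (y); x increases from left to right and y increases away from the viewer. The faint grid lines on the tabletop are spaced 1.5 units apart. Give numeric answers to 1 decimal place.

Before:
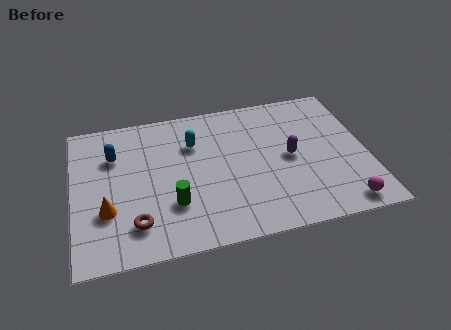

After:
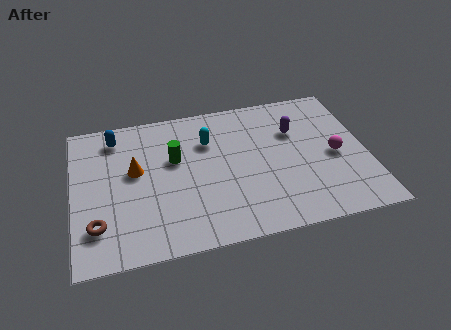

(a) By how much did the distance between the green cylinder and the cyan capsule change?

-1.7

The distance was about 3.3 in the first image and 1.6 in the second, so they moved 1.7 units closer together.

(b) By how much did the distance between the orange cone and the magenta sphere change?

-1.4

The distance was about 9.5 in the first image and 8.1 in the second, so they moved 1.4 units closer together.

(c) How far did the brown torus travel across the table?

1.5

From (2.4, 1.7) to (0.9, 1.9), the brown torus covered √(1.5² + 0.2²) ≈ 1.5 units.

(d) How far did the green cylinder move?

2.4

The green cylinder was near (3.9, 2.4) before and (4.1, 4.8) after, so it travelled √(0.2² + 2.4²) ≈ 2.4 units.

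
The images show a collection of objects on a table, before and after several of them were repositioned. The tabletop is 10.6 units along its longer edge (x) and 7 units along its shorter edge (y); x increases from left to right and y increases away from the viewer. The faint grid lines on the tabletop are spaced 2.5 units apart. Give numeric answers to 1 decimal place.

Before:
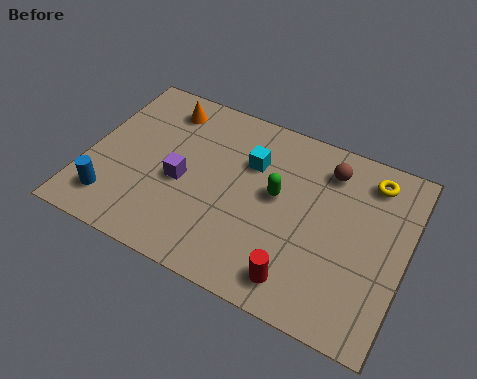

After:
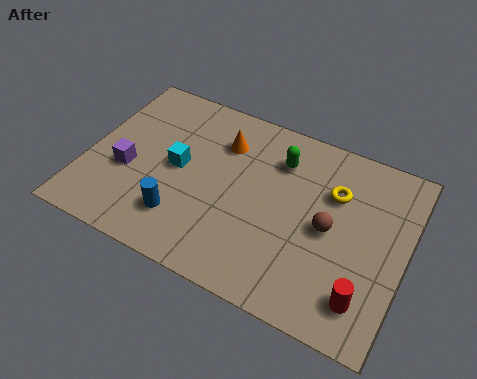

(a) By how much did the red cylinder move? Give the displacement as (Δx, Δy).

(2.1, 0.3)

The red cylinder started near (7.4, 1.1) and ended near (9.5, 1.4).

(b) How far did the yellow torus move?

1.5

From (9.2, 5.8) to (8.1, 4.8), the yellow torus covered √(1.1² + 1.0²) ≈ 1.5 units.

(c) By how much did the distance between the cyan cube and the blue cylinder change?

-3.5

Before: roughly 5.4 units apart; after: 1.9. That's 3.5 units closer together.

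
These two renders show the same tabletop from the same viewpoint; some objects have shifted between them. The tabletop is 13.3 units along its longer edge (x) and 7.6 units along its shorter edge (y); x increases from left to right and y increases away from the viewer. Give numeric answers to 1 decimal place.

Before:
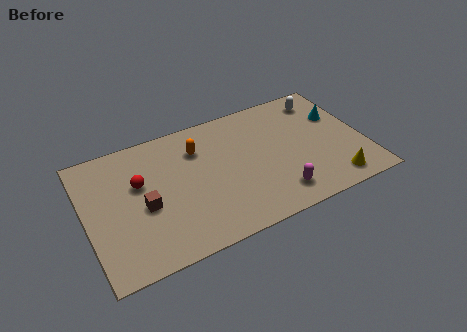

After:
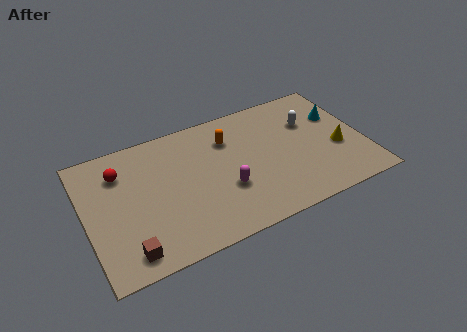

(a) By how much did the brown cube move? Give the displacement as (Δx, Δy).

(-1.0, -2.2)

From the two frames, the brown cube sits at roughly (2.7, 3.3) before and (1.7, 1.1) after.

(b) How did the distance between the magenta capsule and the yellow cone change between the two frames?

+2.8

Before: roughly 2.7 units apart; after: 5.5. That's 2.8 units further apart.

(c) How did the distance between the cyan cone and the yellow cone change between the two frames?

-2.0

The distance was about 4.0 in the first image and 2.0 in the second, so they moved 2.0 units closer together.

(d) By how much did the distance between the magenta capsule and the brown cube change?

-1.3

Before: roughly 6.4 units apart; after: 5.1. That's 1.3 units closer together.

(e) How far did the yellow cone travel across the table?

2.0

The yellow cone was near (11.5, 1.1) before and (12.0, 3.0) after, so it travelled √(0.5² + 1.9²) ≈ 2.0 units.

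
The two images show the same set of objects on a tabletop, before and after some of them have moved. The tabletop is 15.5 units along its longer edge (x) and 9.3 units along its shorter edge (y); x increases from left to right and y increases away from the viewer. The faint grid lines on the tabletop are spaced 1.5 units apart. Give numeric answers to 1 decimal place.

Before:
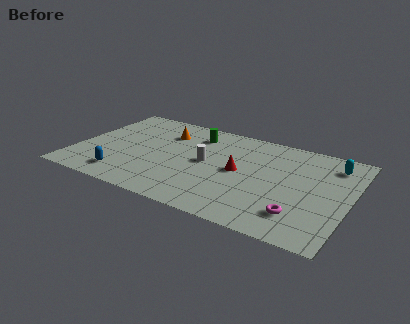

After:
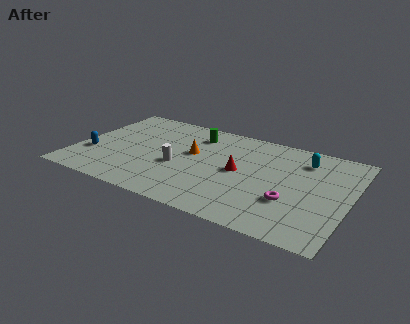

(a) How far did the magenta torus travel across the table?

1.2

The magenta torus moved from about (13.0, 2.1) to (12.4, 3.1), a distance of √(0.6² + 1.0²) ≈ 1.2.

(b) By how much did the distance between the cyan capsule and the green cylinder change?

-1.6

Before: roughly 7.9 units apart; after: 6.3. That's 1.6 units closer together.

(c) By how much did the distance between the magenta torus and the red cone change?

-1.0

The distance was about 4.5 in the first image and 3.5 in the second, so they moved 1.0 units closer together.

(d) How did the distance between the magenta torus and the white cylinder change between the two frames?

+0.3

They were about 6.2 units apart before and 6.5 after — 0.3 units further apart.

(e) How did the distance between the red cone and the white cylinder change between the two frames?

+1.6

Before: roughly 1.9 units apart; after: 3.5. That's 1.6 units further apart.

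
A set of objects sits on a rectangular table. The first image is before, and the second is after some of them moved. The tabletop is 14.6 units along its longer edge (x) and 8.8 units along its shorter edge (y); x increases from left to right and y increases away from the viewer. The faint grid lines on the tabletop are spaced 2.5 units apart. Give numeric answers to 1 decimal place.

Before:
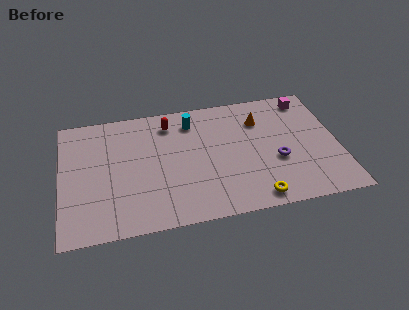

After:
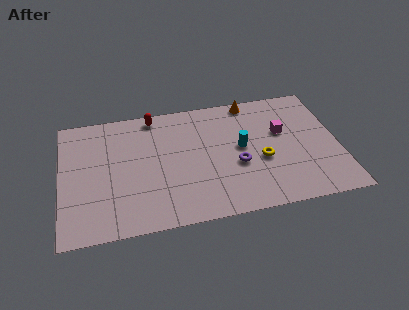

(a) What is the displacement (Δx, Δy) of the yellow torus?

(0.5, 2.6)

From the two frames, the yellow torus sits at roughly (10.0, 1.0) before and (10.5, 3.6) after.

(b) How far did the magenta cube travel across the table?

2.7

The magenta cube was near (13.2, 7.6) before and (11.7, 5.4) after, so it travelled √(1.5² + 2.2²) ≈ 2.7 units.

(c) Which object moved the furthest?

the cyan cylinder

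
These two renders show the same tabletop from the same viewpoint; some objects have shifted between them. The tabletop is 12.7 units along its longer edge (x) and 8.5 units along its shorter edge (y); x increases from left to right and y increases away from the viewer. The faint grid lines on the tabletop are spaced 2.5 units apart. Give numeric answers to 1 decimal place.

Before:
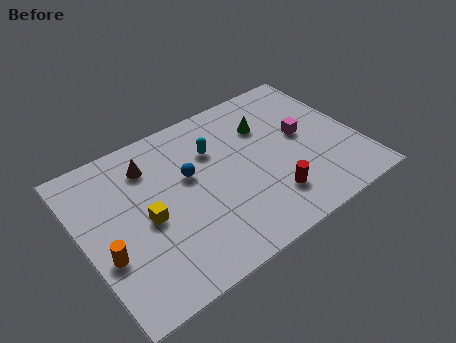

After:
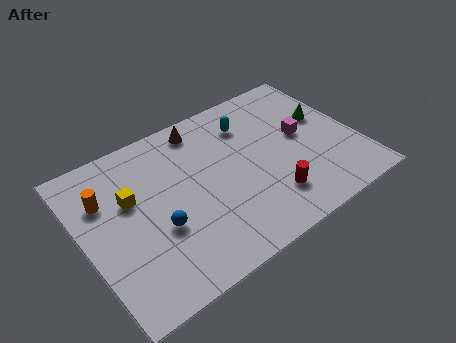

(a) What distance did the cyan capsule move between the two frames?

1.9

The cyan capsule was near (6.3, 5.9) before and (8.1, 6.5) after, so it travelled √(1.8² + 0.6²) ≈ 1.9 units.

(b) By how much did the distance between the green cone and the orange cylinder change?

+1.8

The distance was about 8.5 in the first image and 10.3 in the second, so they moved 1.8 units further apart.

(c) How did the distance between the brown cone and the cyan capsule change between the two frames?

-0.7

Before: roughly 3.0 units apart; after: 2.3. That's 0.7 units closer together.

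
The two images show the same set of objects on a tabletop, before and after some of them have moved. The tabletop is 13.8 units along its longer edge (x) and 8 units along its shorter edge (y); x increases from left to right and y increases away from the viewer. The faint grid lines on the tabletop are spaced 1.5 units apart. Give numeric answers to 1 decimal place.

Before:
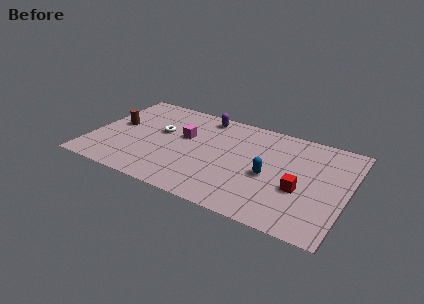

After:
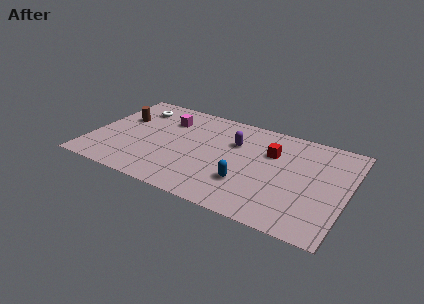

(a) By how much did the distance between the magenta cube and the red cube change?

-0.9

The distance was about 6.7 in the first image and 5.8 in the second, so they moved 0.9 units closer together.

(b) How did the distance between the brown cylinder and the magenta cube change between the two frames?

-1.2

They were about 3.7 units apart before and 2.5 after — 1.2 units closer together.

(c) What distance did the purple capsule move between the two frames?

2.5

The purple capsule was near (5.7, 7.0) before and (7.6, 5.4) after, so it travelled √(1.9² + 1.6²) ≈ 2.5 units.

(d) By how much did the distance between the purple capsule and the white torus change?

+2.6

Before: roughly 3.1 units apart; after: 5.7. That's 2.6 units further apart.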